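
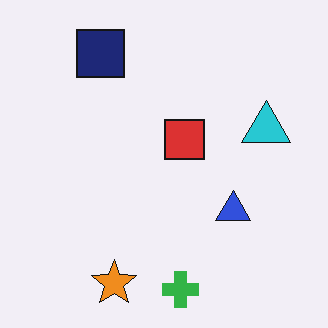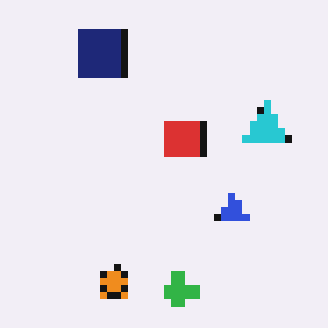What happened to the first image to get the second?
The second image is the first moderately pixelated.

Shapes are reduced to large square blocks; fine edges and outlines are lost — a downscale-then-upscale (mosaic) effect.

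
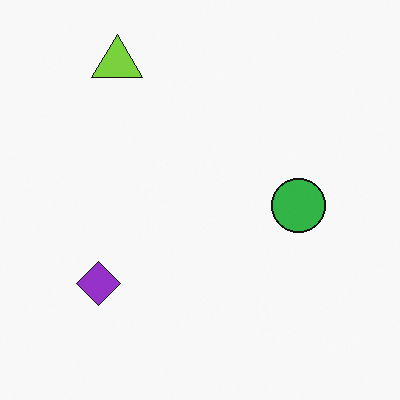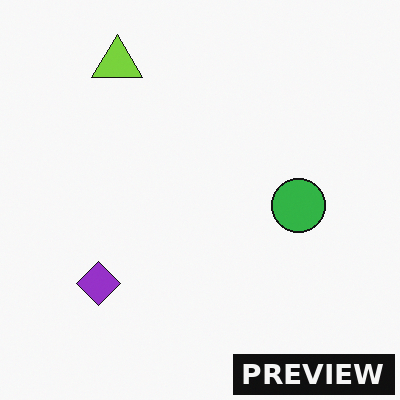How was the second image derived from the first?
This is the original image watermarked with the text "PREVIEW" in the lower-right corner.

A dark label reading "PREVIEW" appears in the lower-right corner.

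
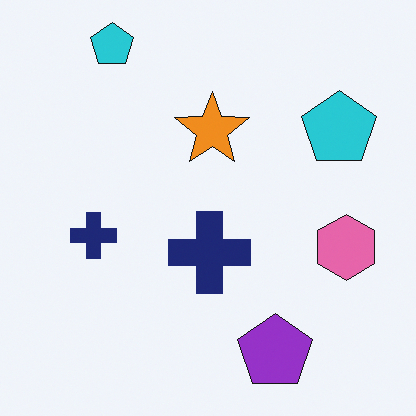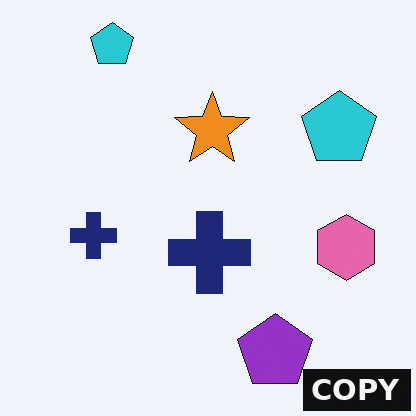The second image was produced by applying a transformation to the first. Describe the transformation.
This is the original image watermarked with the text "COPY" in the lower-right corner.

A dark label reading "COPY" appears in the lower-right corner.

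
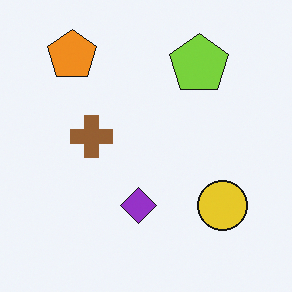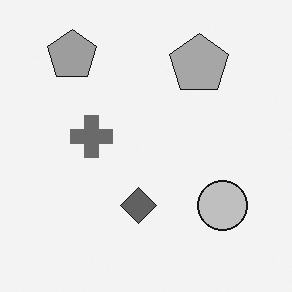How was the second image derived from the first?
The image was converted to grayscale.

All color is removed — every shape is now a shade of grey.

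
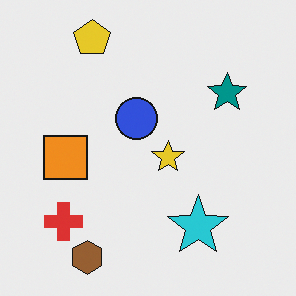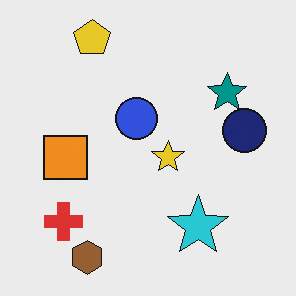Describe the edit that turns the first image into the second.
The second image is the first overlaid with an additional navy circle.

A navy circle appears in the second image that is absent from the first.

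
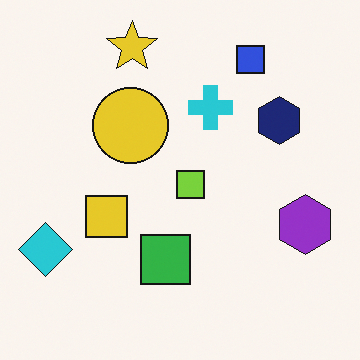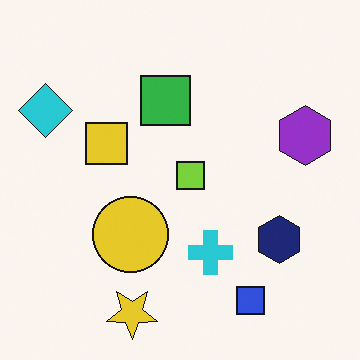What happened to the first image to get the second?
Flipped vertically (top ↔ bottom).

The yellow star is in the top of the first image and the bottom of the second — shapes on opposite sides of the horizontal midline have swapped in a mirror flip.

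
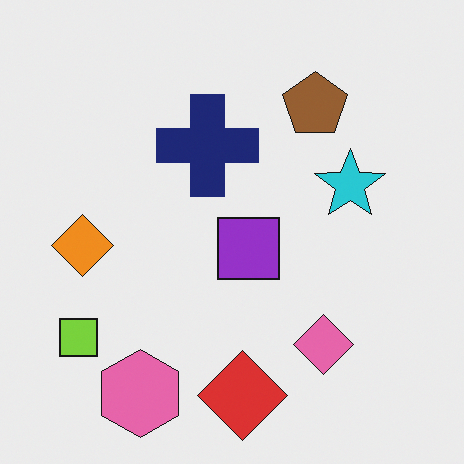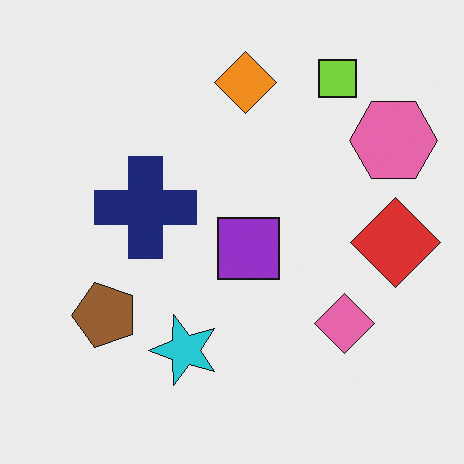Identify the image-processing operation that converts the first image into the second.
It was transposed (reflected across the top-left ↔ bottom-right diagonal).

Shapes have swapped their row and column positions — what was in the top-right is now in the bottom-left — a diagonal reflection.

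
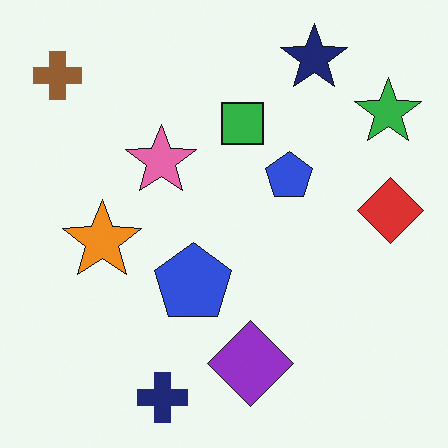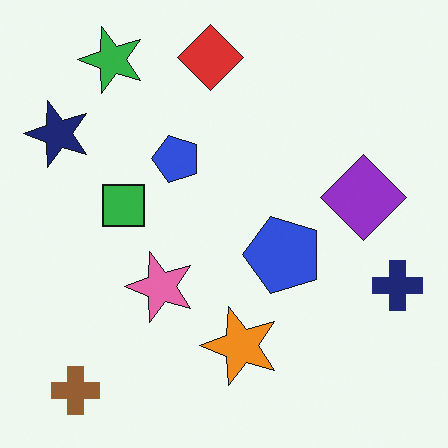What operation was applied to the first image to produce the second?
Rotated 90° counter-clockwise.

The brown cross sits in the top-left of the first image and the bottom-left of the second — consistent with a whole-image 90° counter-clockwise rotation.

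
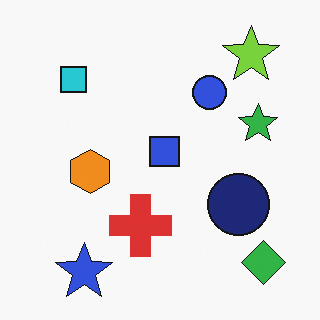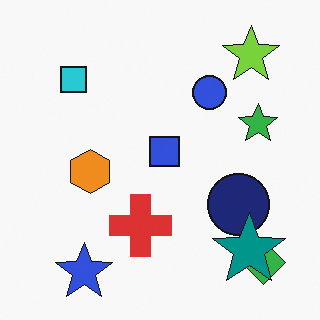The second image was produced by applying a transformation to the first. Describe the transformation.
The image was overlaid with an additional teal star.

A teal star appears in the second image that is absent from the first.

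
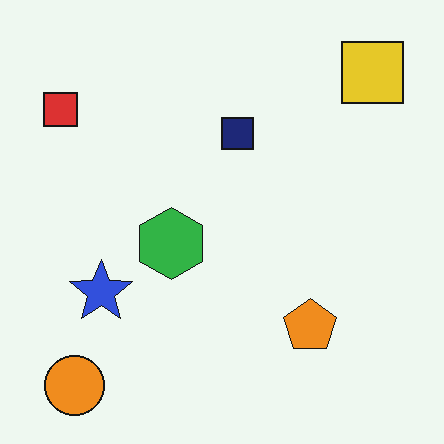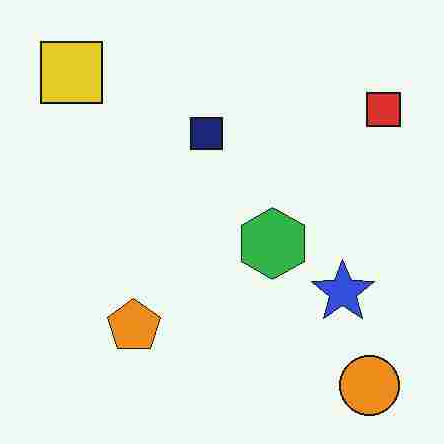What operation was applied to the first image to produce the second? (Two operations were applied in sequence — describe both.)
The image was heavily JPEG-compressed with obvious blocking artifacts, then flipped horizontally (left ↔ right).

Blocky 8×8 compression artifacts appear around shape edges and the flat background shows ringing — characteristic JPEG degradation. The red square is in the top-left of the first image and the top-right of the second — shapes on opposite sides of the vertical midline have swapped in a mirror flip.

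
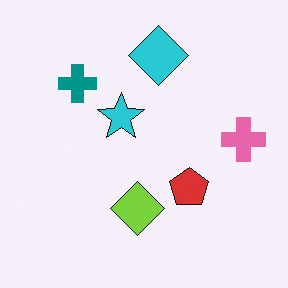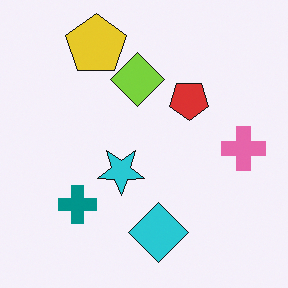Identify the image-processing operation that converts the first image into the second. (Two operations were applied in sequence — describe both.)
Flipped vertically (top ↔ bottom), then overlaid with an additional yellow pentagon.

The cyan diamond is in the top of the first image and the bottom of the second — shapes on opposite sides of the horizontal midline have swapped in a mirror flip. A yellow pentagon appears in the second image that is absent from the first.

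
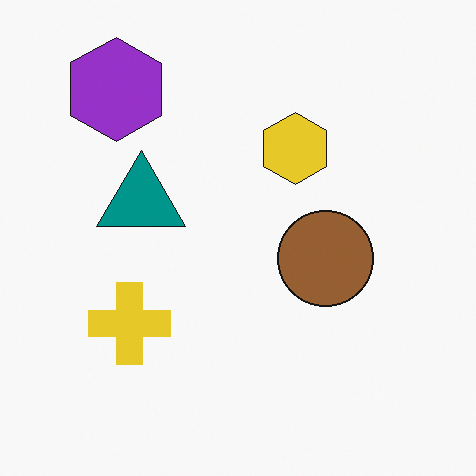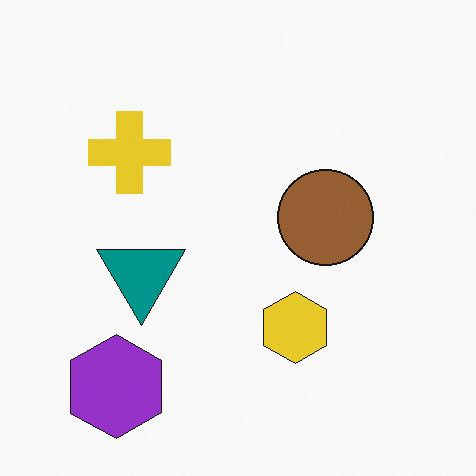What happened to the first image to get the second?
The second image is the first flipped vertically (top ↔ bottom).

The purple hexagon is in the top-left of the first image and the bottom-left of the second — shapes on opposite sides of the horizontal midline have swapped in a mirror flip.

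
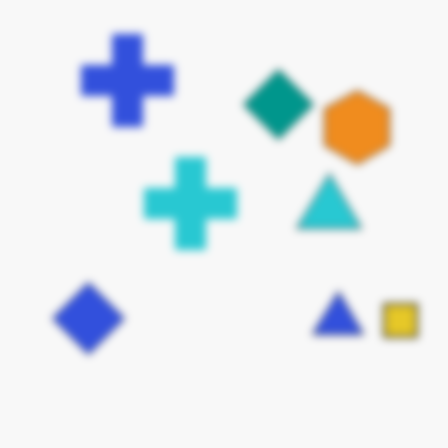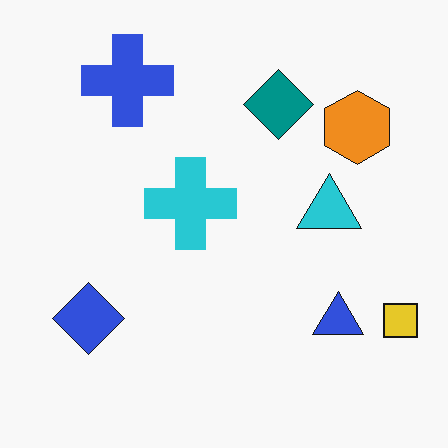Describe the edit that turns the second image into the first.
The transformation is: moderately blurred.

Shape edges and outlines are uniformly softened across the whole image.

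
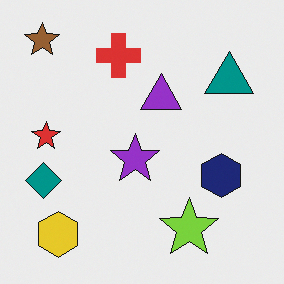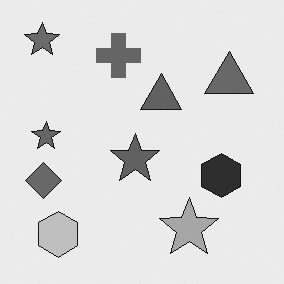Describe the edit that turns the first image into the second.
Converted to grayscale.

All color is removed — every shape is now a shade of grey.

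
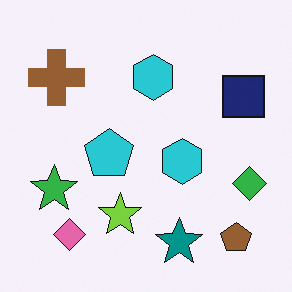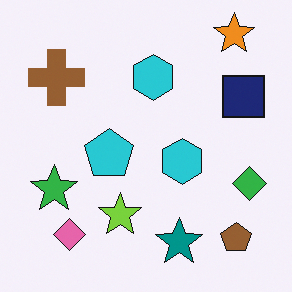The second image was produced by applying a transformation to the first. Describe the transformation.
Overlaid with an additional orange star.

An orange star appears in the second image that is absent from the first.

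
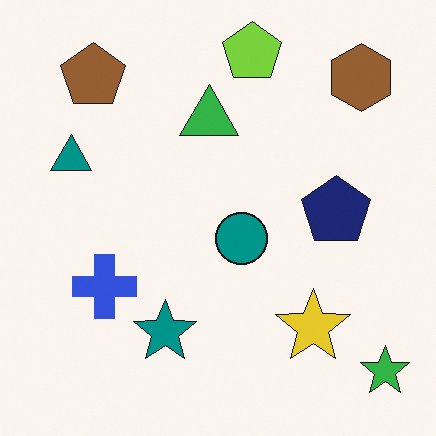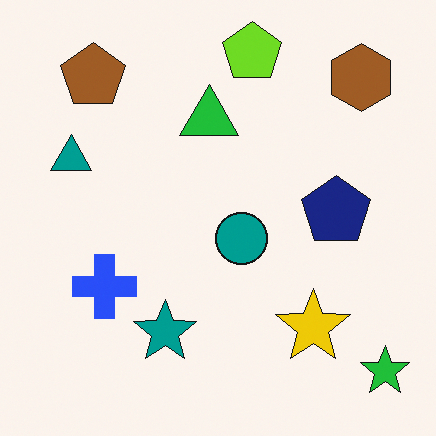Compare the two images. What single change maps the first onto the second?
The image was slightly oversaturated.

All colors are more vivid — a global saturation change.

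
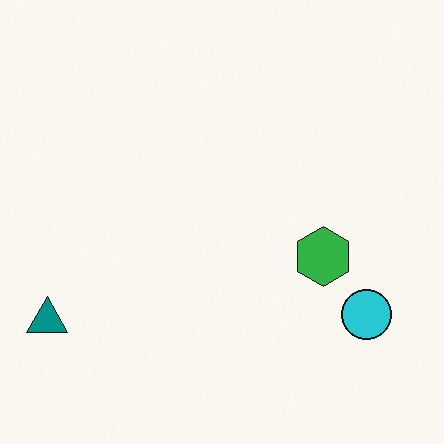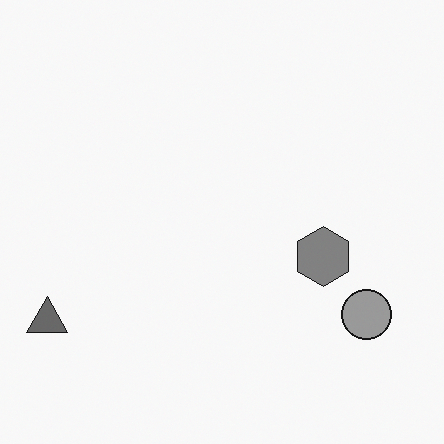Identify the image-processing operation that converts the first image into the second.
The second image is the first converted to grayscale.

All color is removed — every shape is now a shade of grey.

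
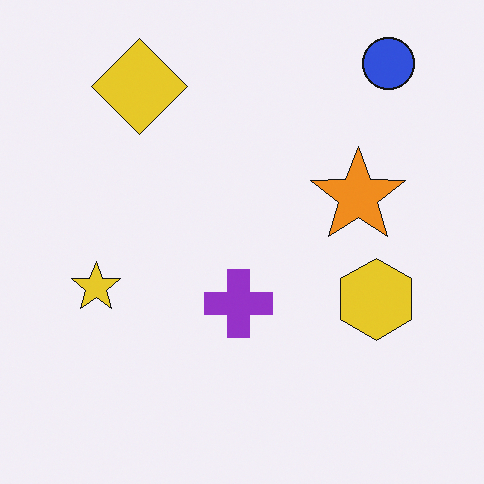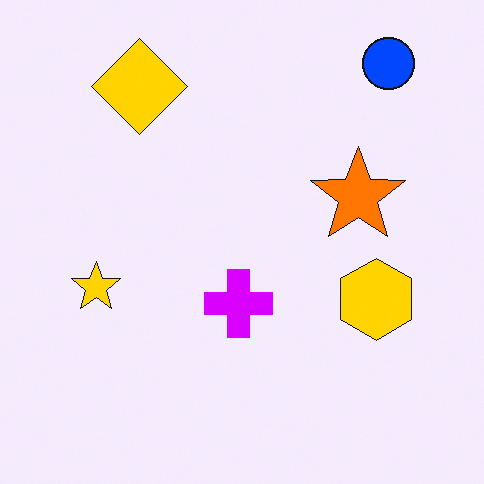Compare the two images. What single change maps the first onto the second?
The second image is the first made much more vivid (saturation change).

All colors are more vivid — a global saturation change.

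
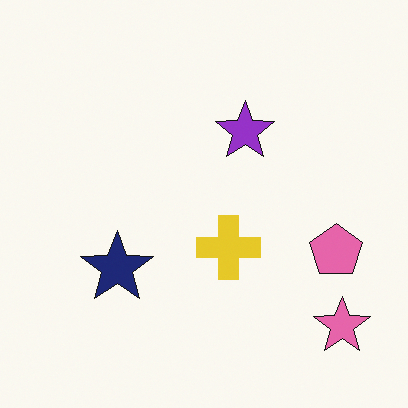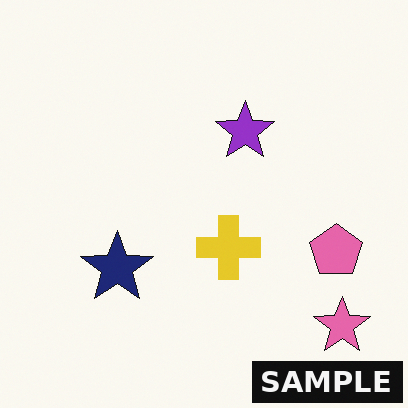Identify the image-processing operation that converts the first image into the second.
The transformation is: watermarked with the text "SAMPLE" in the lower-right corner.

A dark label reading "SAMPLE" appears in the lower-right corner.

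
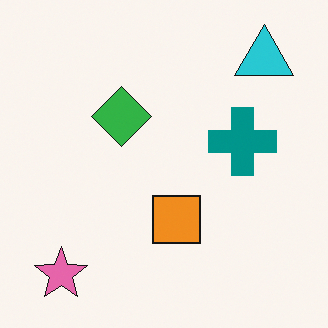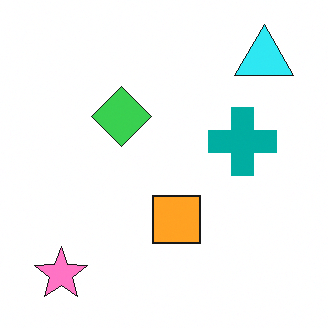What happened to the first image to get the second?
The image was brightened a little.

Every pixel — background and shapes alike — is uniformly brightened.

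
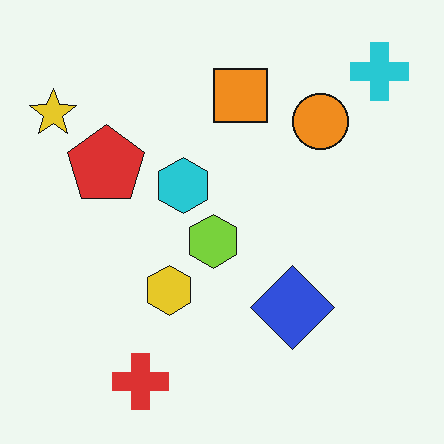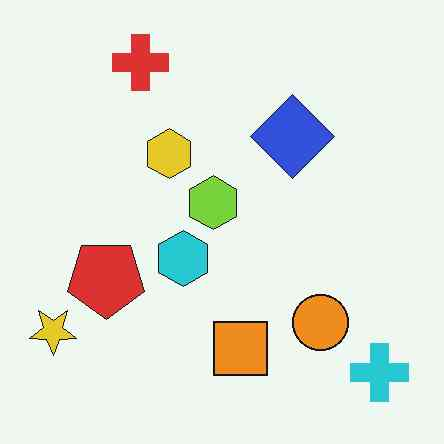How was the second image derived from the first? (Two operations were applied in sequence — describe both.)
The second image is the first flipped vertically (top ↔ bottom), then JPEG-compressed with visible artifacts.

The red cross is in the bottom-left of the first image and the top-left of the second — shapes on opposite sides of the horizontal midline have swapped in a mirror flip. Blocky 8×8 compression artifacts appear around shape edges and the flat background shows ringing — characteristic JPEG degradation.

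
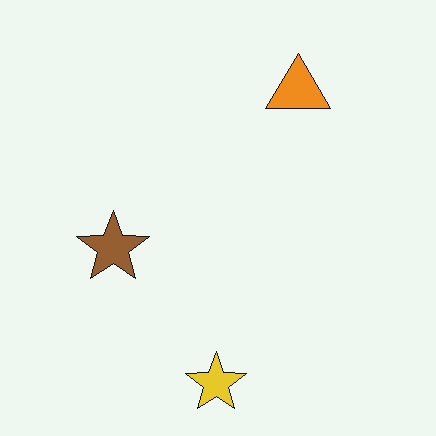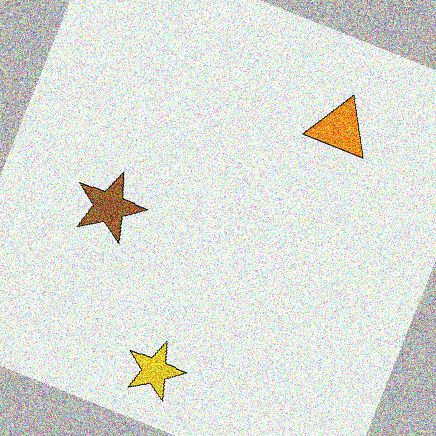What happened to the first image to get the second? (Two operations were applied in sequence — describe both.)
The second image is the first rotated clockwise by a clearly visible amount, then degraded with strong gaussian noise.

Every shape is tilted by the same angle and the image corners show triangular fill wedges — a whole-image rotation by a non-right angle. Random speckle covers the whole image, including the flat background.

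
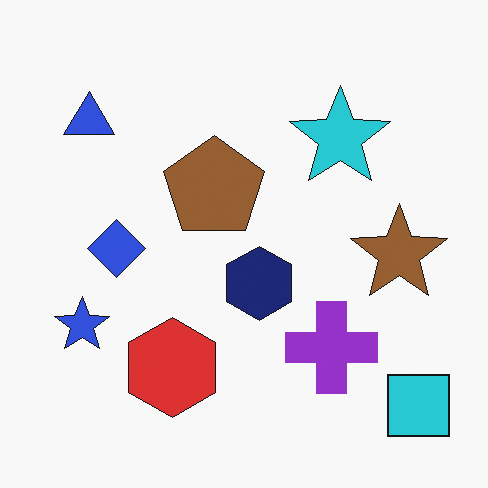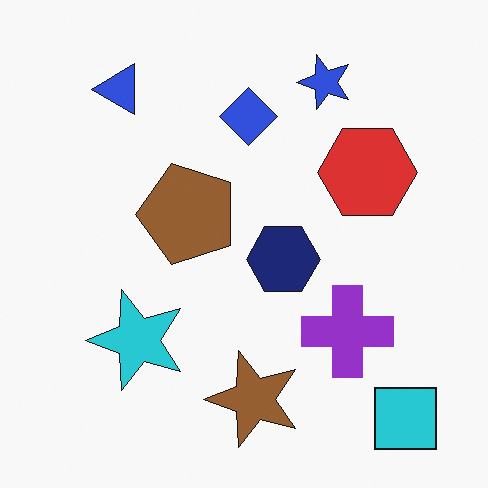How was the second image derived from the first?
The transformation is: transposed (reflected across the top-left ↔ bottom-right diagonal).

Shapes have swapped their row and column positions — what was in the top-right is now in the bottom-left — a diagonal reflection.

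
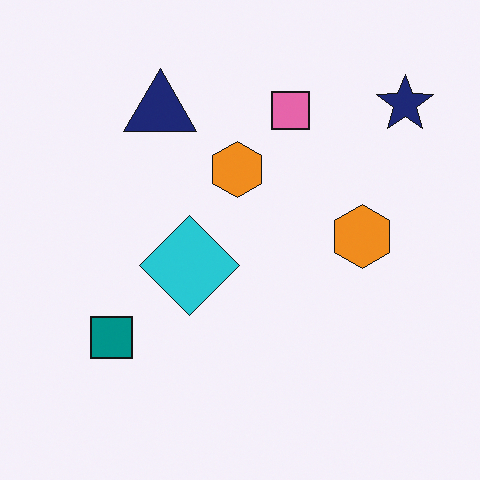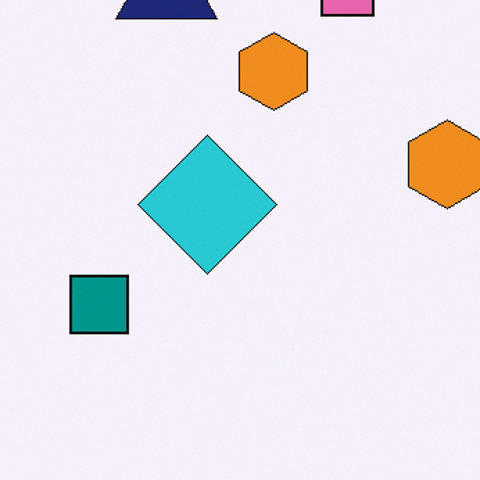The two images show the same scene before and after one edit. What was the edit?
It was cropped to a modestly smaller region and rescaled.

The visible shapes are larger and the field of view is narrower; shapes near the original edges may be partly or wholly outside the frame — a crop-and-rescale.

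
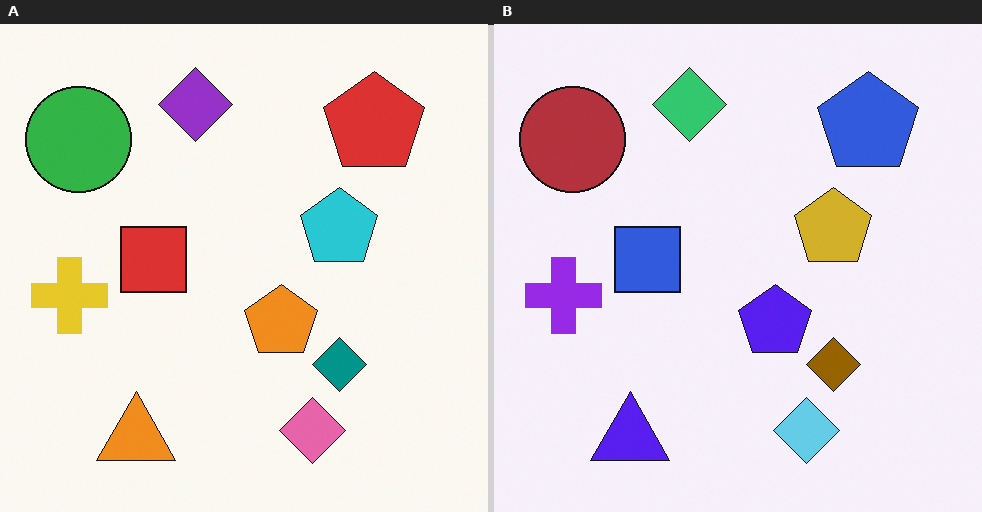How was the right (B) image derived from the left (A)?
Hue-shifted through roughly half the color wheel.

Every shape's color has rotated by the same amount around the hue wheel — a uniform hue shift.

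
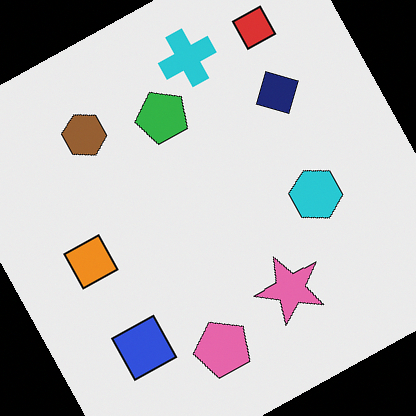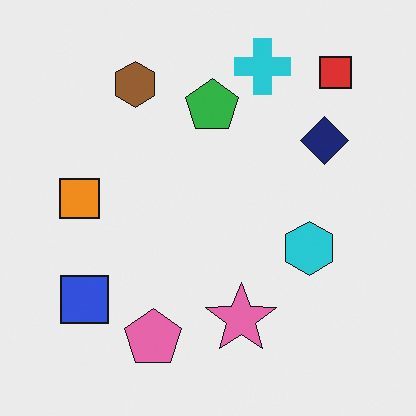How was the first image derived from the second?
The image was rotated counter-clockwise by a clearly visible amount.

Every shape is tilted by the same angle and the image corners show triangular fill wedges — a whole-image rotation by a non-right angle.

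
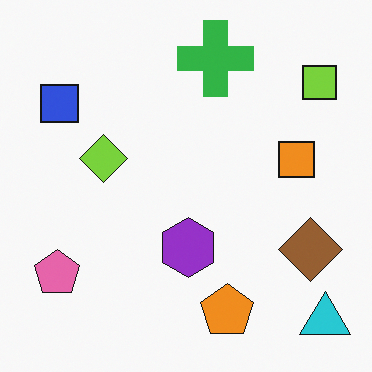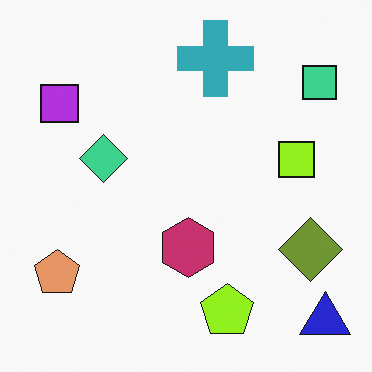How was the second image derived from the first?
The second image is the first hue-shifted by a small amount.

Every shape's color has rotated by the same amount around the hue wheel — a uniform hue shift.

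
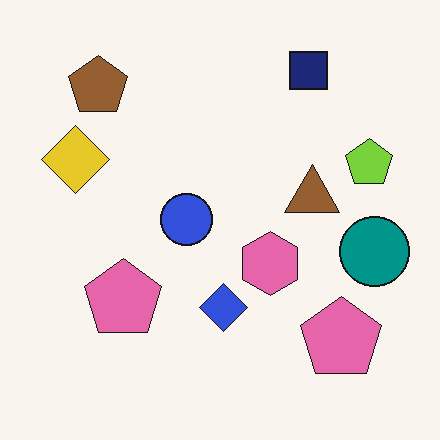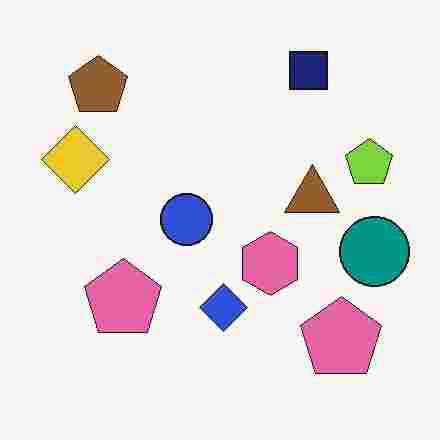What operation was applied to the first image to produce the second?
The transformation is: heavily JPEG-compressed with obvious blocking artifacts.

Blocky 8×8 compression artifacts appear around shape edges and the flat background shows ringing — characteristic JPEG degradation.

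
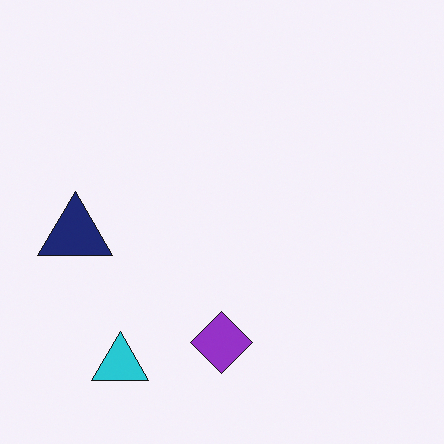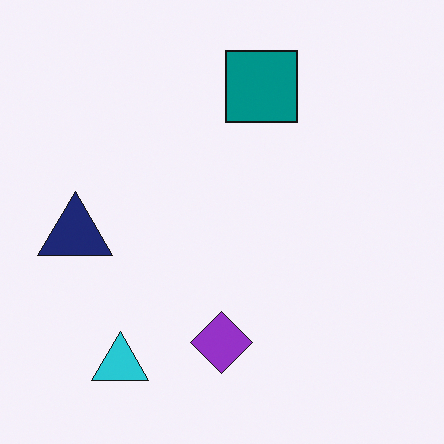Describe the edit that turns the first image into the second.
The second image is the first overlaid with an additional teal square.

A teal square appears in the second image that is absent from the first.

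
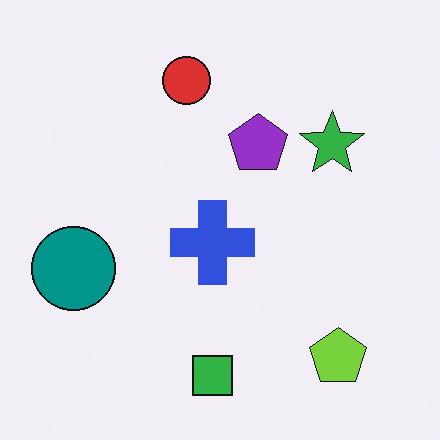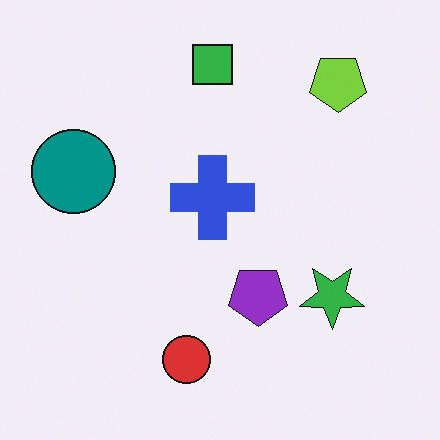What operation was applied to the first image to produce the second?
It was flipped vertically (top ↔ bottom).

The green square is in the bottom of the first image and the top of the second — shapes on opposite sides of the horizontal midline have swapped in a mirror flip.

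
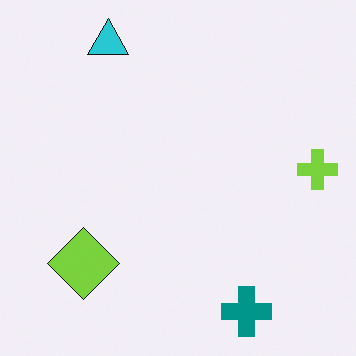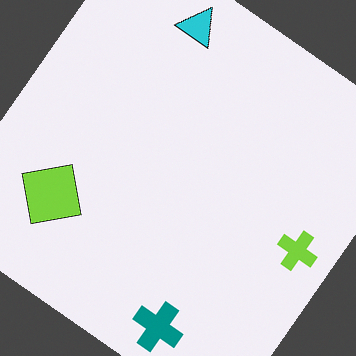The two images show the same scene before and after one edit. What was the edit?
It was rotated clockwise by a large amount — several tens of degrees.

Every shape is tilted by the same angle and the image corners show triangular fill wedges — a whole-image rotation by a non-right angle.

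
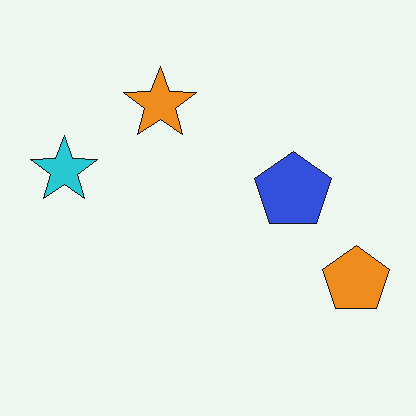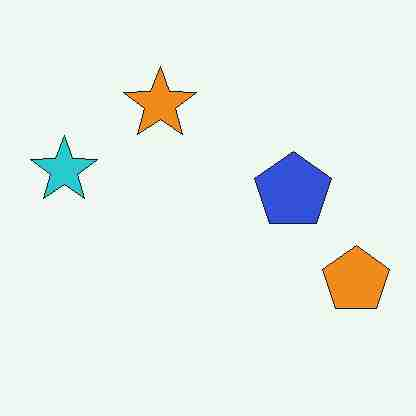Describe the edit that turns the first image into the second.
The second image is the first heavily JPEG-compressed with obvious blocking artifacts.

Blocky 8×8 compression artifacts appear around shape edges and the flat background shows ringing — characteristic JPEG degradation.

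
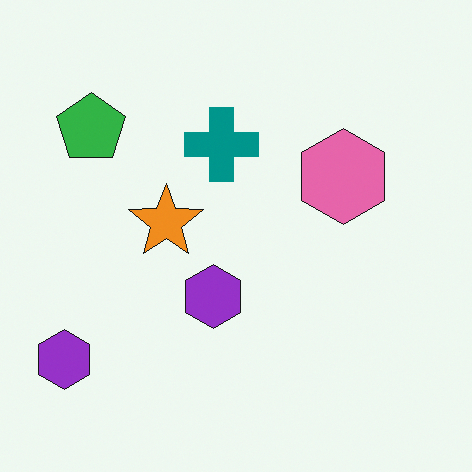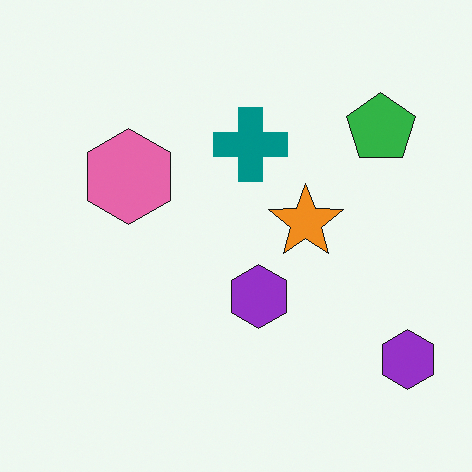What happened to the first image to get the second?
Flipped horizontally (left ↔ right).

The green pentagon is in the top-left of the first image and the top-right of the second — shapes on opposite sides of the vertical midline have swapped in a mirror flip.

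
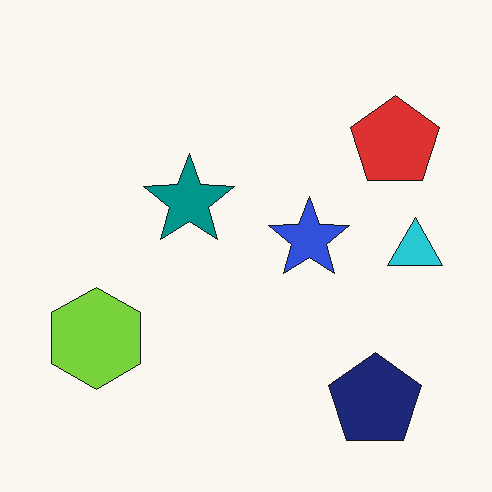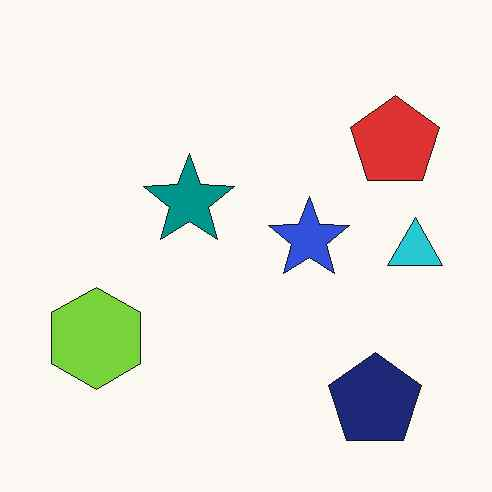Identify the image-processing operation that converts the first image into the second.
JPEG-compressed with visible artifacts.

Blocky 8×8 compression artifacts appear around shape edges and the flat background shows ringing — characteristic JPEG degradation.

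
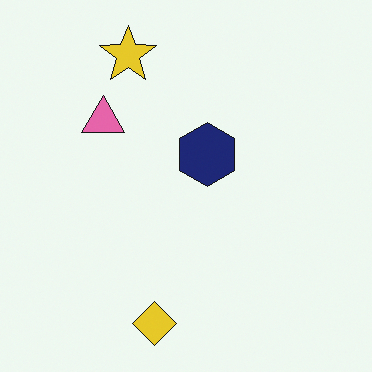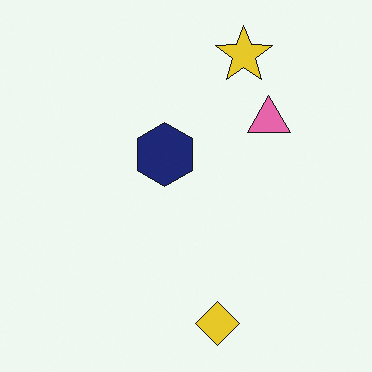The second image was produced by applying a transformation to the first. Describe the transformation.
This is the original image flipped horizontally (left ↔ right).

The pink triangle is in the top-left of the first image and the top-right of the second — shapes on opposite sides of the vertical midline have swapped in a mirror flip.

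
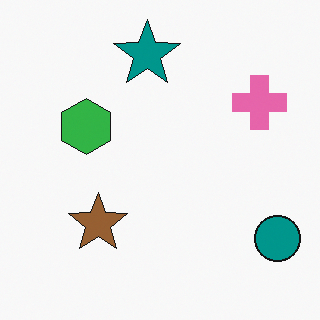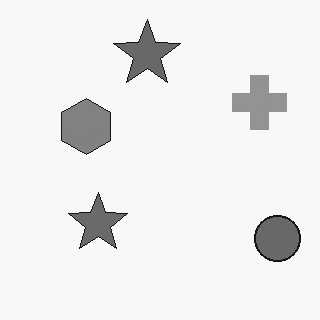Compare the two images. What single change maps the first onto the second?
The second image is the first converted to grayscale.

All color is removed — every shape is now a shade of grey.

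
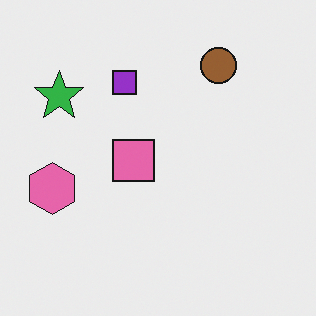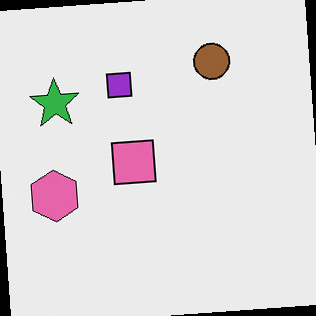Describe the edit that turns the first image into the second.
The second image is the first rotated counter-clockwise by a few degrees.

Every shape is tilted by the same angle and the image corners show triangular fill wedges — a whole-image rotation by a non-right angle.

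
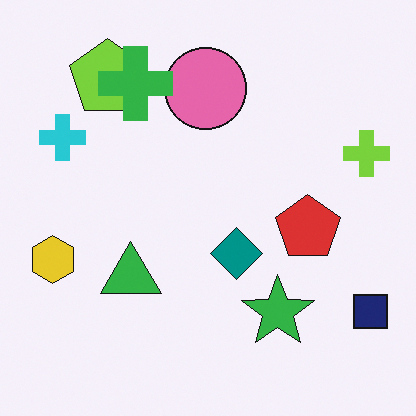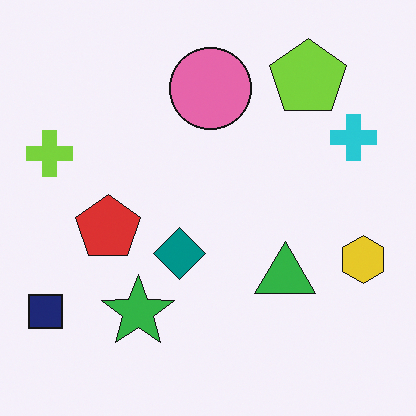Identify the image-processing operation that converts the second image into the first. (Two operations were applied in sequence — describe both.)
This is the original image flipped horizontally (left ↔ right), then overlaid with an additional green cross.

The navy square is in the bottom-left of the second image and the bottom-right of the first — shapes on opposite sides of the vertical midline have swapped in a mirror flip. A green cross appears in the first image that is absent from the second.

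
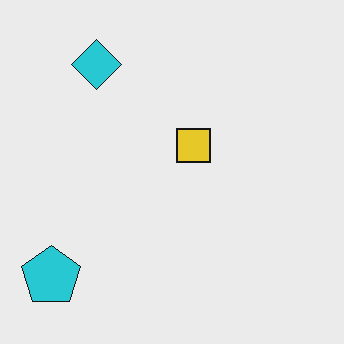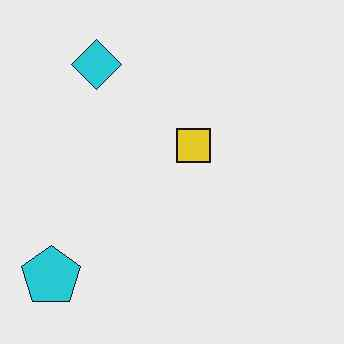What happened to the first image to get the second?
The second image is the first JPEG-compressed with visible artifacts.

Blocky 8×8 compression artifacts appear around shape edges and the flat background shows ringing — characteristic JPEG degradation.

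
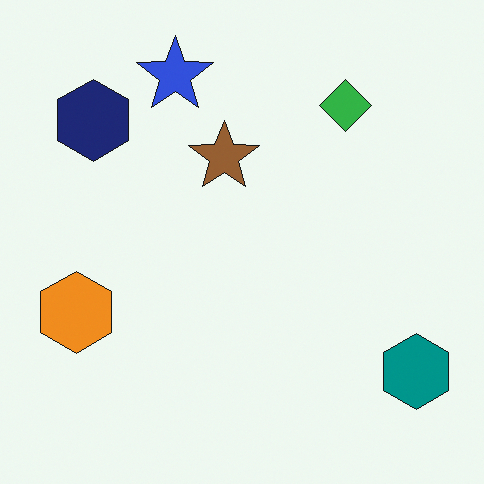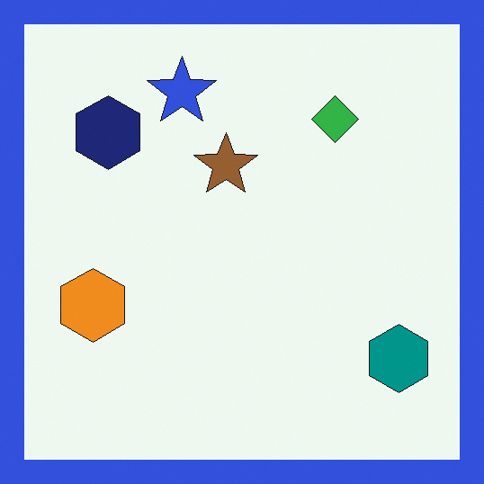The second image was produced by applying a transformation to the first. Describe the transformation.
This is the original image framed with a blue border.

A solid blue frame runs around the edge of the second image, with the content slightly shrunk inside it.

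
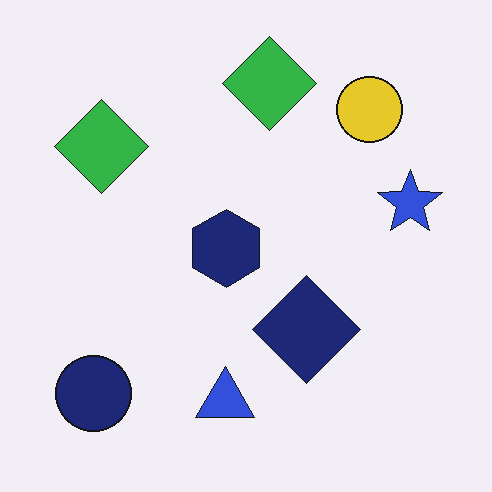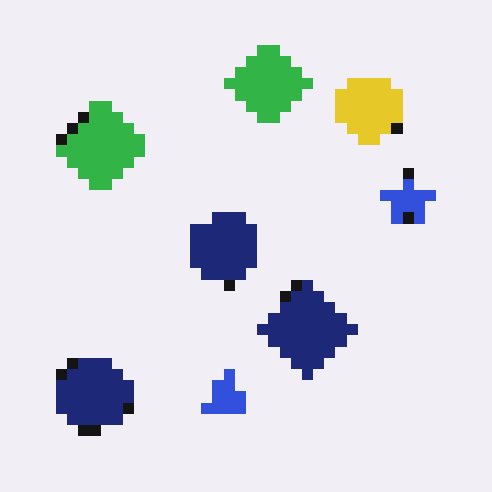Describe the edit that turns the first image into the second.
Coarsely pixelated.

Shapes are reduced to large square blocks; fine edges and outlines are lost — a downscale-then-upscale (mosaic) effect.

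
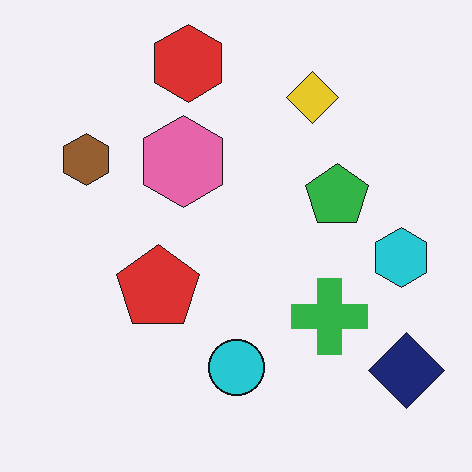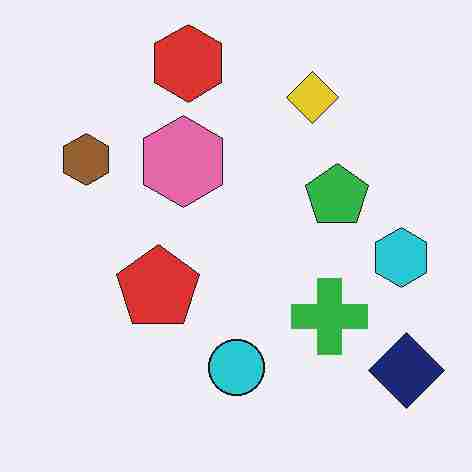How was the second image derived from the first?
The second image is the first degraded with heavy JPEG compression.

Blocky 8×8 compression artifacts appear around shape edges and the flat background shows ringing — characteristic JPEG degradation.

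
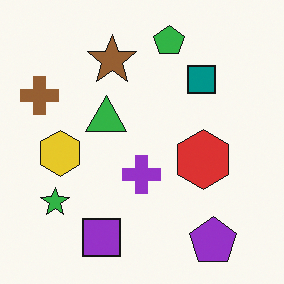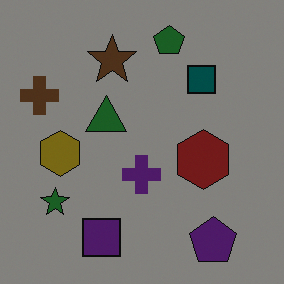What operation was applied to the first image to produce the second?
The transformation is: darkened a lot.

Every pixel — background and shapes alike — is uniformly darkened.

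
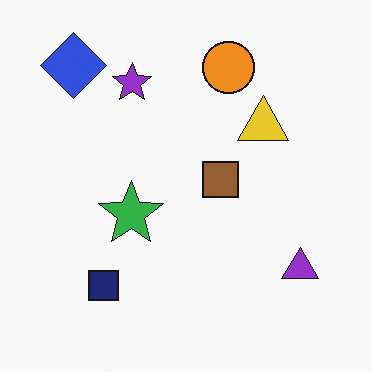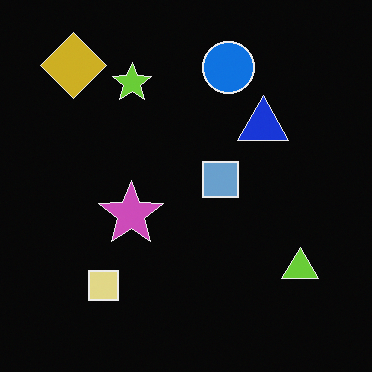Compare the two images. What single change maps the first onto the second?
The transformation is: color-inverted (negative).

The light background has become dark and every shape's color is its complement — a photographic negative.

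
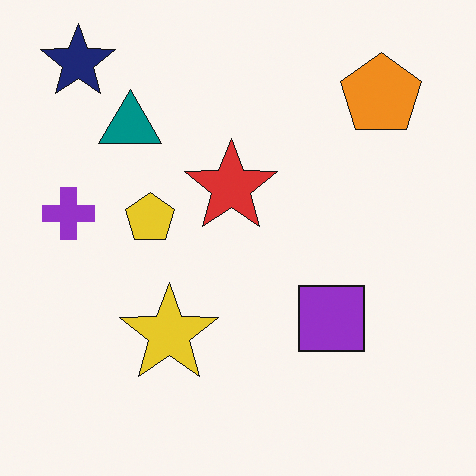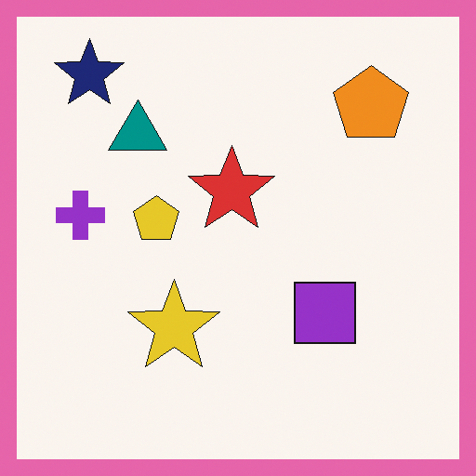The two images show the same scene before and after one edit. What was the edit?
This is the original image framed with a pink border.

A solid pink frame runs around the edge of the second image, with the content slightly shrunk inside it.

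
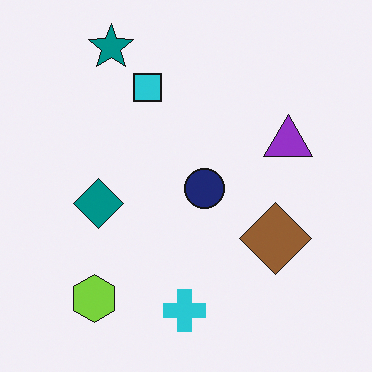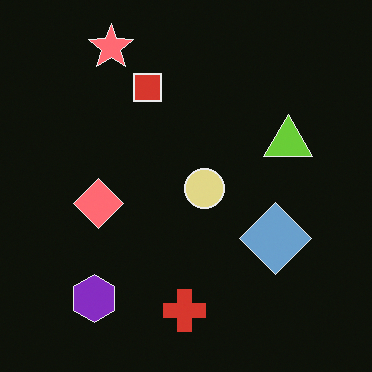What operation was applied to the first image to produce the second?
This is the original image color-inverted (negative).

The light background has become dark and every shape's color is its complement — a photographic negative.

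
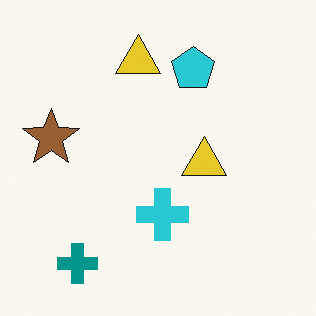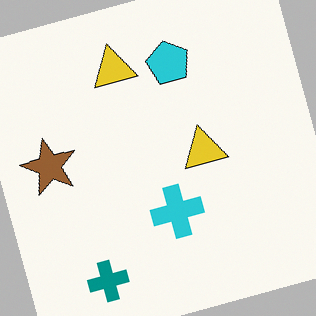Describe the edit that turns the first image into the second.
The image was rotated counter-clockwise by a moderate amount.

Every shape is tilted by the same angle and the image corners show triangular fill wedges — a whole-image rotation by a non-right angle.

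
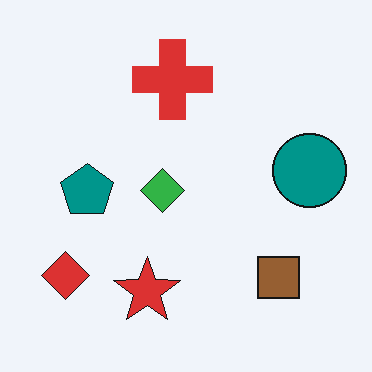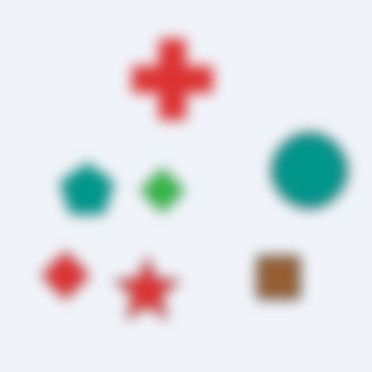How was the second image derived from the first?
Strongly gaussian-blurred.

Shape edges and outlines are uniformly softened across the whole image.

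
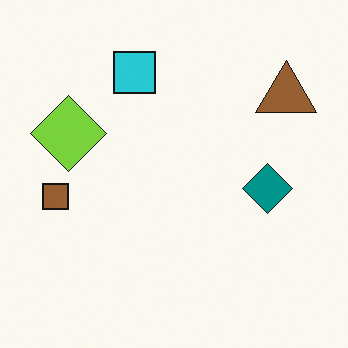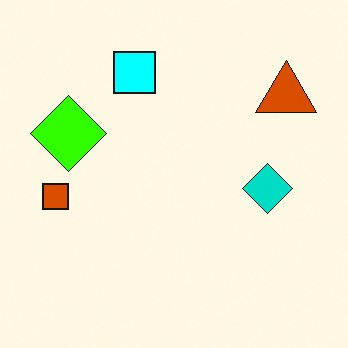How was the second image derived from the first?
It was made much more vivid (saturation change).

All colors are more vivid — a global saturation change.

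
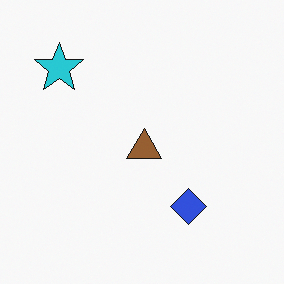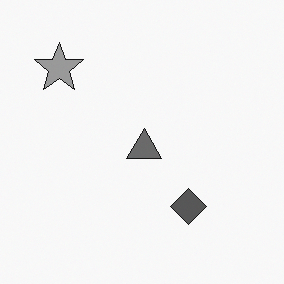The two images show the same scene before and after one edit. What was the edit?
The transformation is: converted to grayscale.

All color is removed — every shape is now a shade of grey.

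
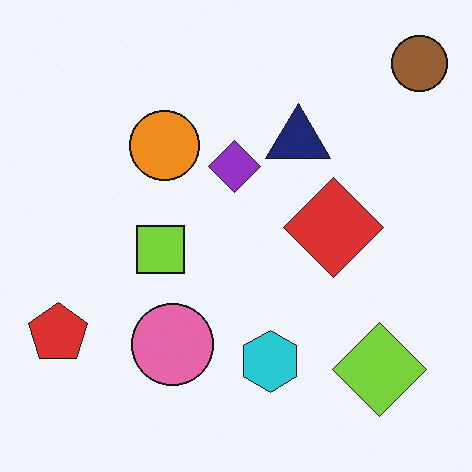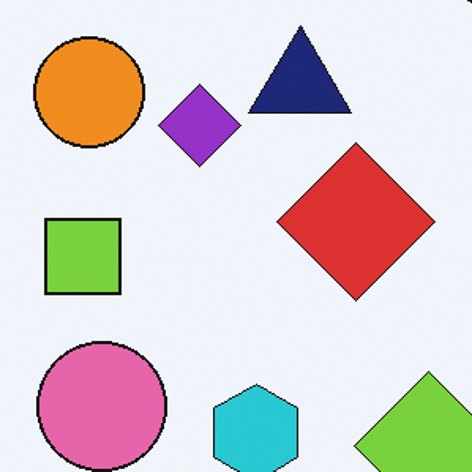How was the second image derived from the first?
The second image is the first cropped slightly and scaled back up.

The visible shapes are larger and the field of view is narrower; shapes near the original edges may be partly or wholly outside the frame — a crop-and-rescale.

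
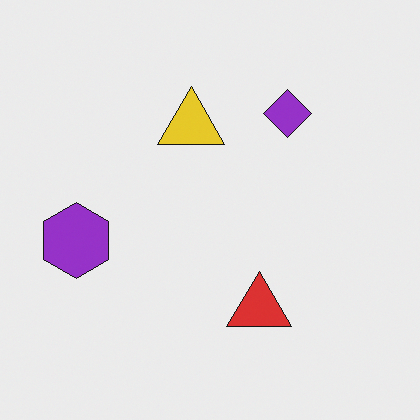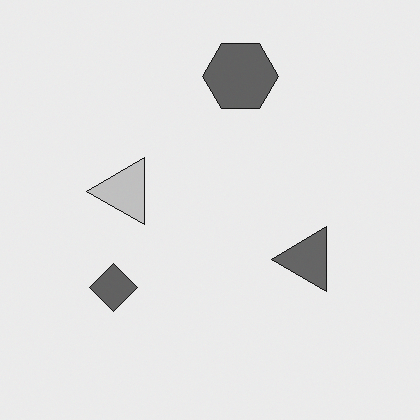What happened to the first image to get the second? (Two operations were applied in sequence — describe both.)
Converted to grayscale, then transposed (reflected across the top-left ↔ bottom-right diagonal).

All color is removed — every shape is now a shade of grey. Shapes have swapped their row and column positions — what was in the top-right is now in the bottom-left — a diagonal reflection.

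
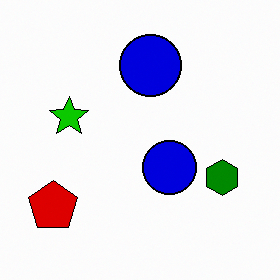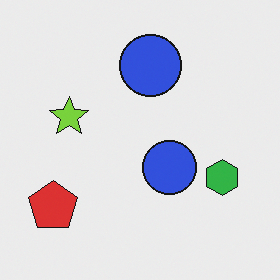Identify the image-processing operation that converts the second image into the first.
It was given much higher contrast.

Tones are pushed away from mid-grey across the whole image — a global contrast change.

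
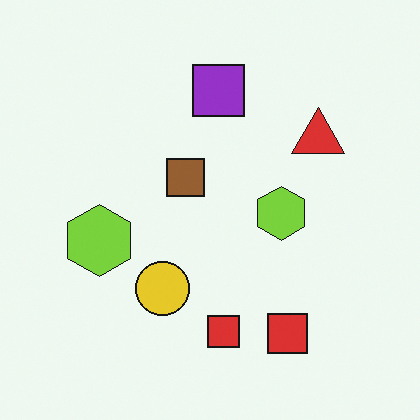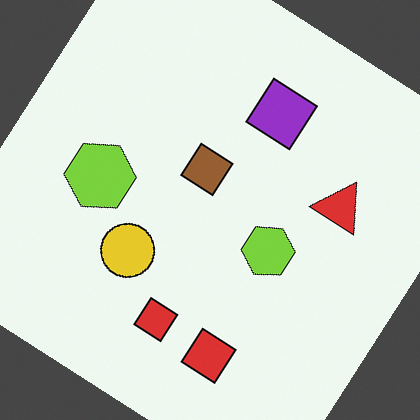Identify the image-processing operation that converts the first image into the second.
It was rotated clockwise by a large amount — several tens of degrees.

Every shape is tilted by the same angle and the image corners show triangular fill wedges — a whole-image rotation by a non-right angle.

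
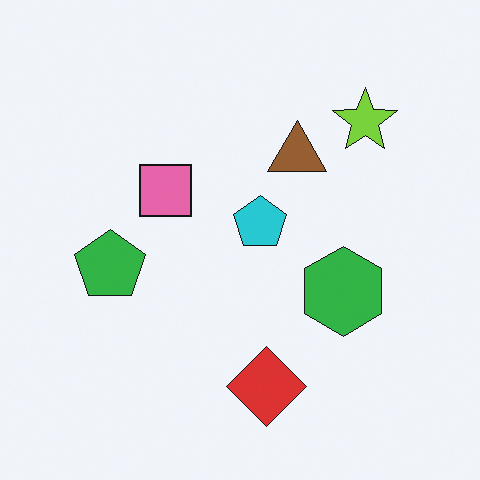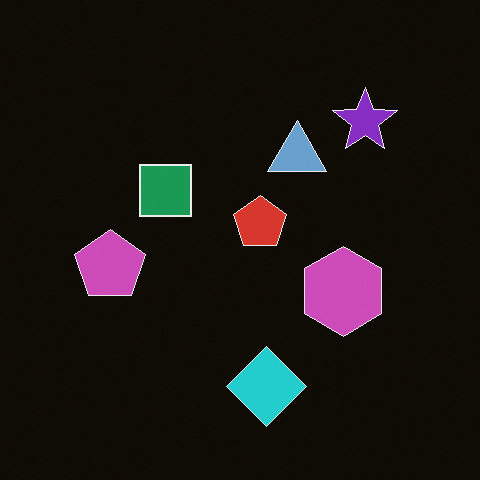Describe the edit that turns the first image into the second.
Color-inverted (negative).

The light background has become dark and every shape's color is its complement — a photographic negative.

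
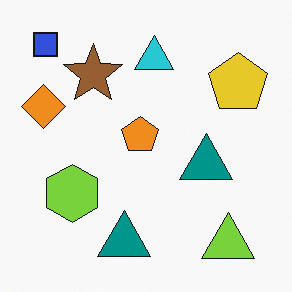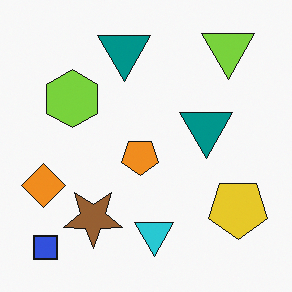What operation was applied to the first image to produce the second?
Flipped vertically (top ↔ bottom).

The blue square is in the top-left of the first image and the bottom-left of the second — shapes on opposite sides of the horizontal midline have swapped in a mirror flip.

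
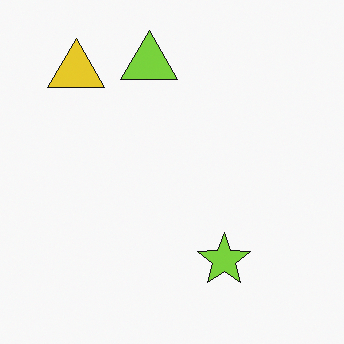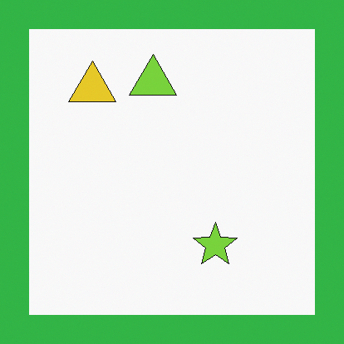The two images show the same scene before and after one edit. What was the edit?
The transformation is: framed with a green border.

A solid green frame runs around the edge of the second image, with the content slightly shrunk inside it.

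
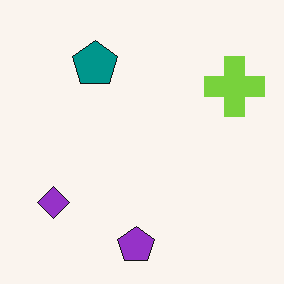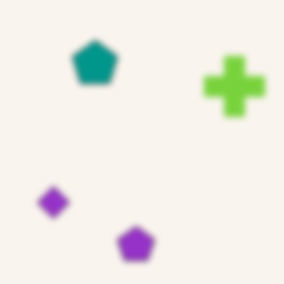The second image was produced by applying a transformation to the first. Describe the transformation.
The transformation is: noticeably gaussian-blurred.

Shape edges and outlines are uniformly softened across the whole image.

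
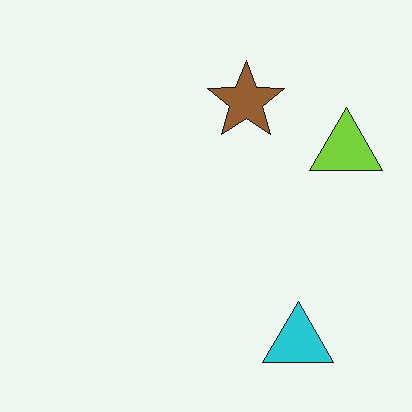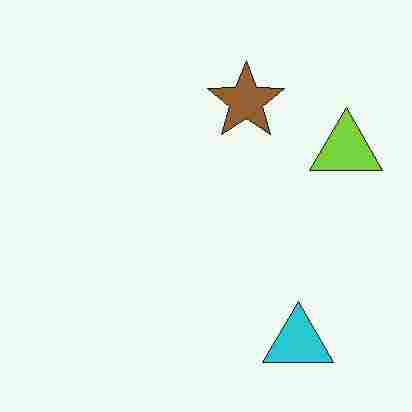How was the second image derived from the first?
It was degraded with heavy JPEG compression.

Blocky 8×8 compression artifacts appear around shape edges and the flat background shows ringing — characteristic JPEG degradation.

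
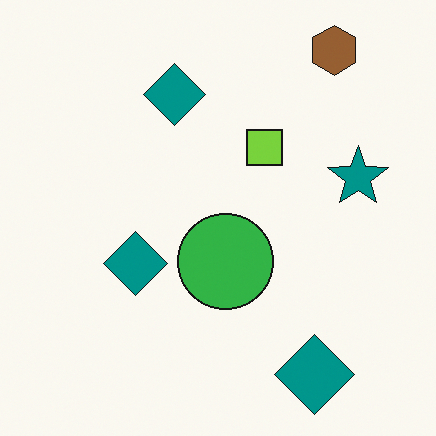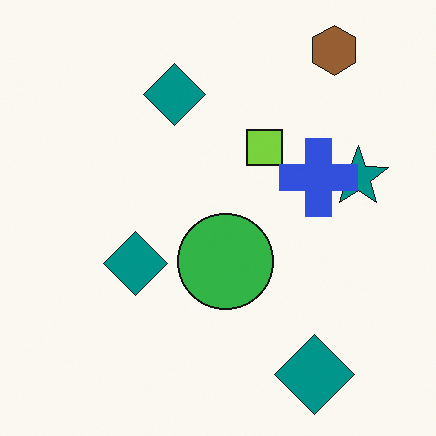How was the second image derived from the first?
The second image is the first overlaid with an additional blue cross.

A blue cross appears in the second image that is absent from the first.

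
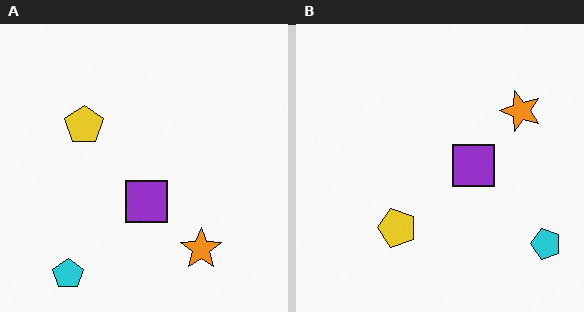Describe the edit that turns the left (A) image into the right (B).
It was rotated 90° counter-clockwise.

The cyan pentagon sits in the bottom-left of the left (A) image and the bottom-right of the right (B) — consistent with a whole-image 90° counter-clockwise rotation.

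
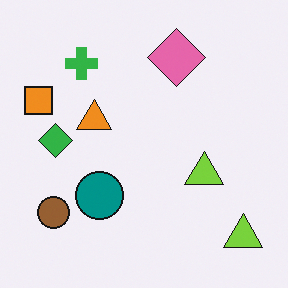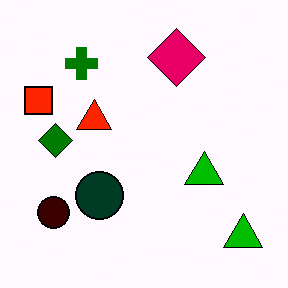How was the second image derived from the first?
It was given much higher contrast.

Tones are pushed away from mid-grey across the whole image — a global contrast change.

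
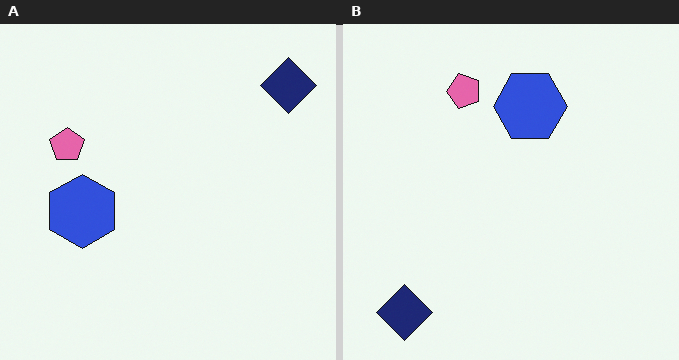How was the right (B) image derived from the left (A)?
The right (B) image is the left (A) transposed (reflected across the top-left ↔ bottom-right diagonal).

Shapes have swapped their row and column positions — what was in the top-right is now in the bottom-left — a diagonal reflection.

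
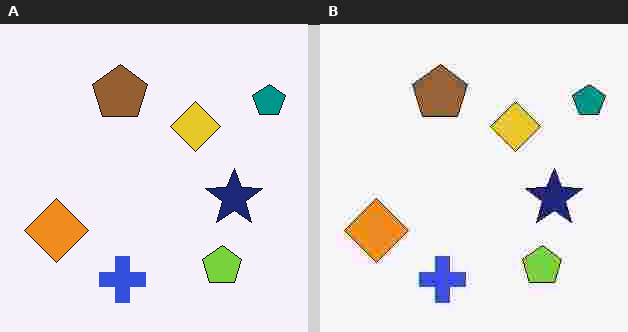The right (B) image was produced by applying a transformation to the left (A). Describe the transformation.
Heavily JPEG-compressed with obvious blocking artifacts.

Blocky 8×8 compression artifacts appear around shape edges and the flat background shows ringing — characteristic JPEG degradation.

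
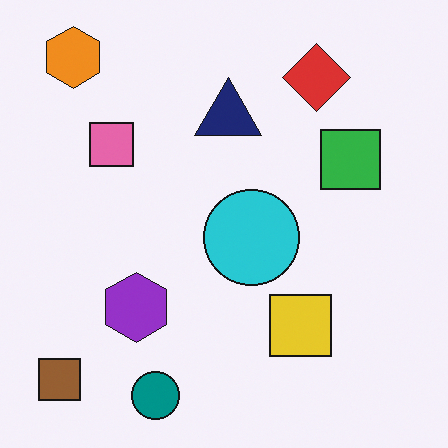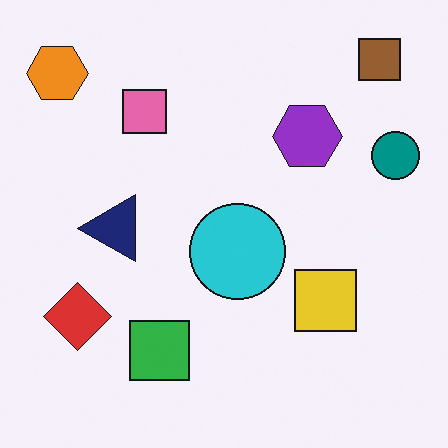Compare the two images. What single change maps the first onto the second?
The second image is the first transposed (reflected across the top-left ↔ bottom-right diagonal).

Shapes have swapped their row and column positions — what was in the top-right is now in the bottom-left — a diagonal reflection.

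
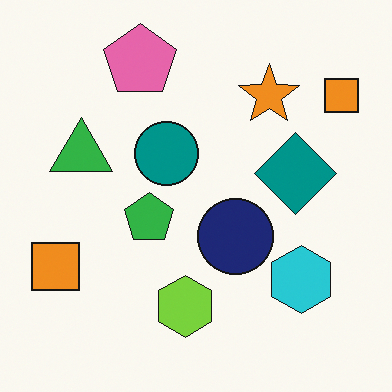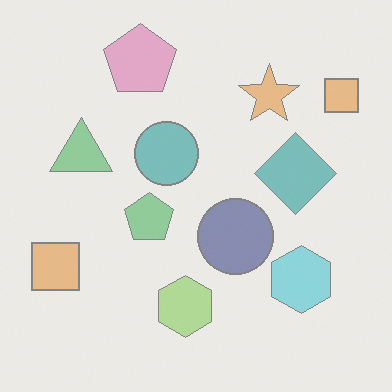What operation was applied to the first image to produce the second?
Washed out (contrast reduced).

Tones are pushed toward mid-grey across the whole image — a global contrast change.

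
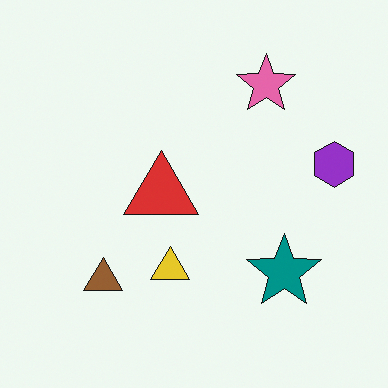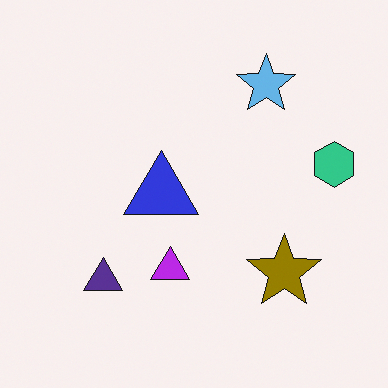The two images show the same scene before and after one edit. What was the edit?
It was hue-shifted by a large amount.

Every shape's color has rotated by the same amount around the hue wheel — a uniform hue shift.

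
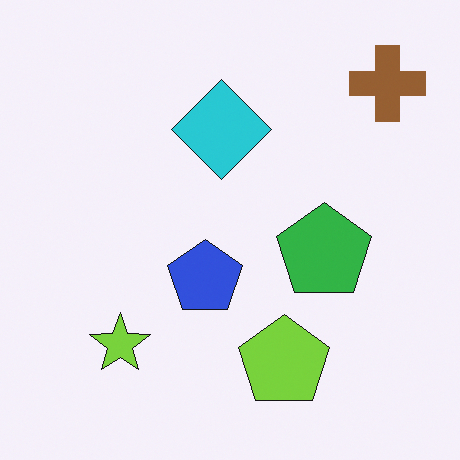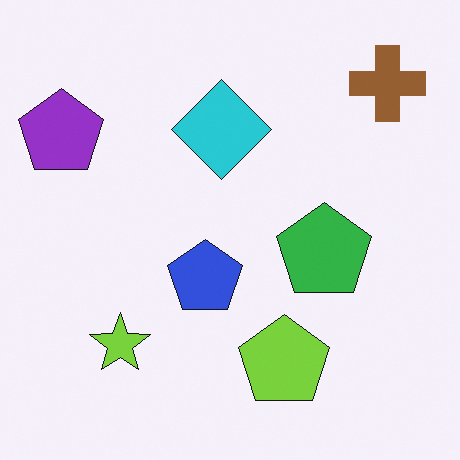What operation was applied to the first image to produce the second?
The transformation is: overlaid with an additional purple pentagon.

A purple pentagon appears in the second image that is absent from the first.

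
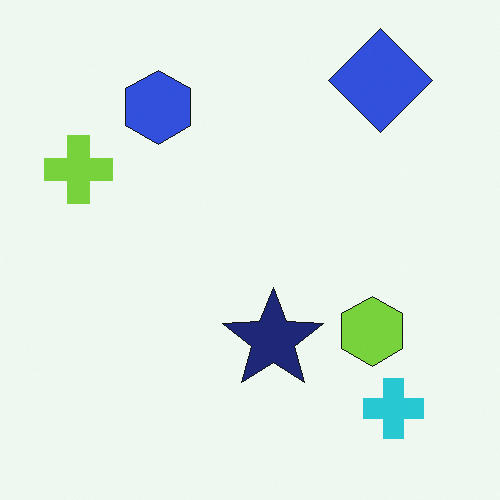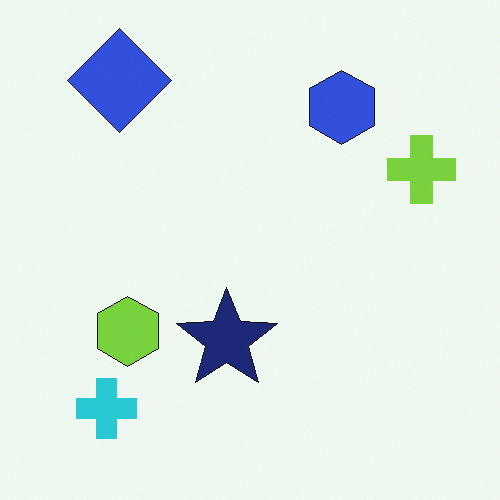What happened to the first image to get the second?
The image was flipped horizontally (left ↔ right).

The lime cross is in the left of the first image and the right of the second — shapes on opposite sides of the vertical midline have swapped in a mirror flip.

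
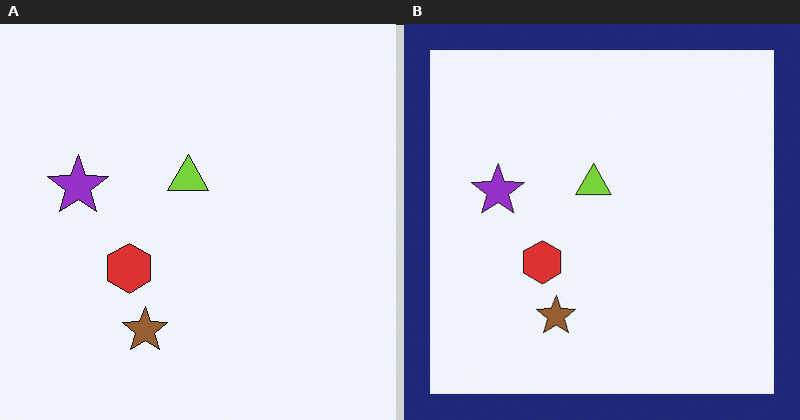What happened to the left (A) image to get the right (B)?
The image was framed with a navy border.

A solid navy frame runs around the edge of the right (B) image, with the content slightly shrunk inside it.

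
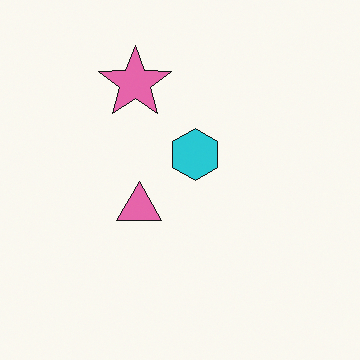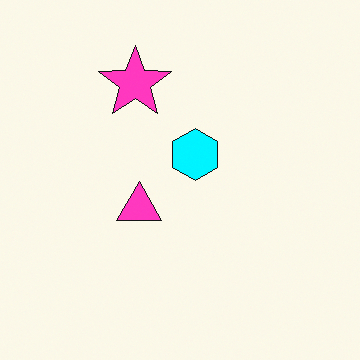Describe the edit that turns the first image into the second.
The transformation is: heavily oversaturated.

All colors are more vivid — a global saturation change.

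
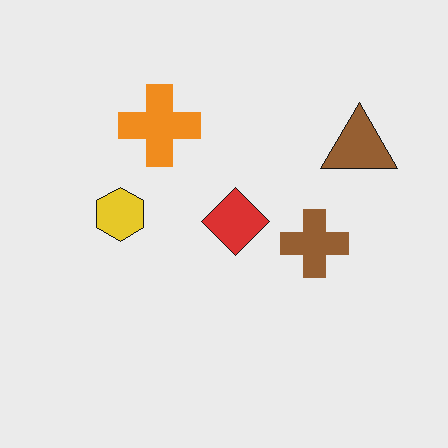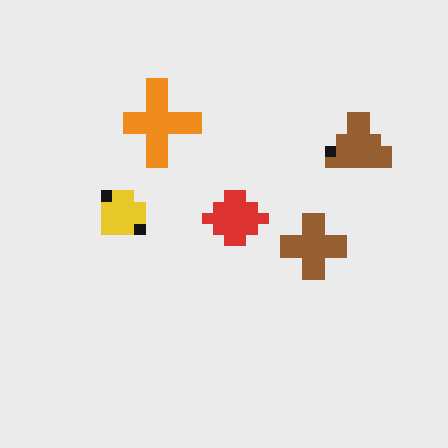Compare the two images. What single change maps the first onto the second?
It was coarsely pixelated.

Shapes are reduced to large square blocks; fine edges and outlines are lost — a downscale-then-upscale (mosaic) effect.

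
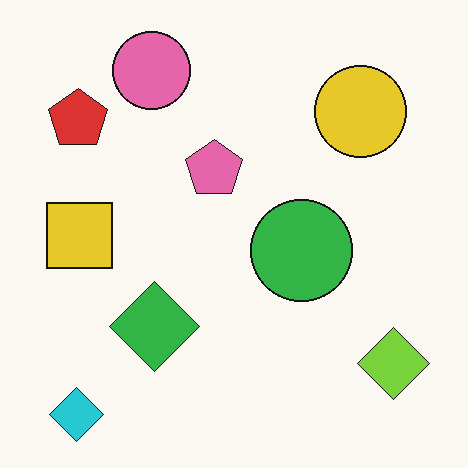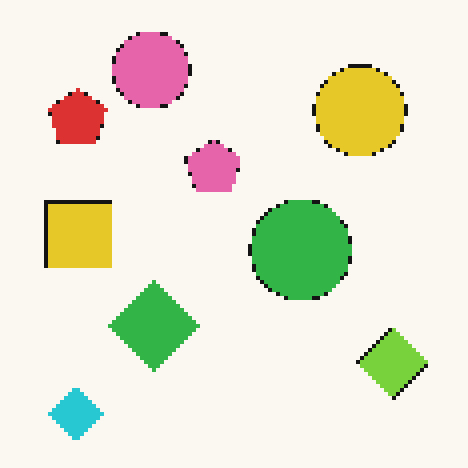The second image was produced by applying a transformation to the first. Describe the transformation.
It was mildly pixelated.

Shapes are reduced to large square blocks; fine edges and outlines are lost — a downscale-then-upscale (mosaic) effect.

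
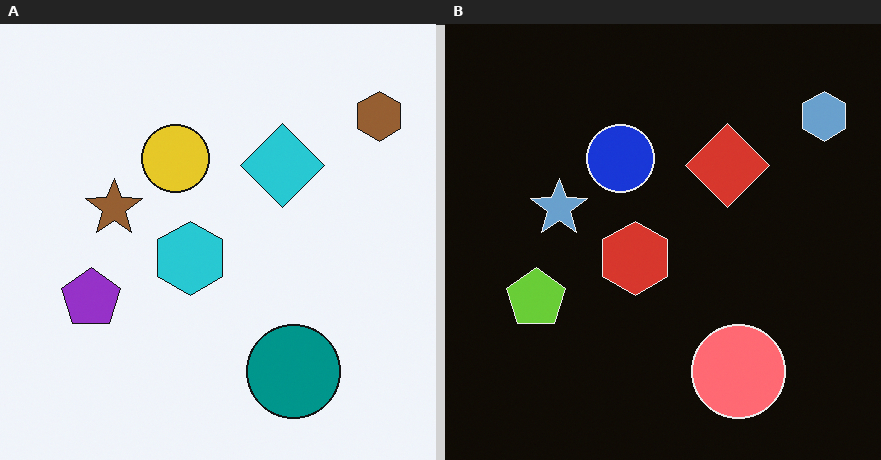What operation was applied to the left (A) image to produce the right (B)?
This is the original image color-inverted (negative).

The light background has become dark and every shape's color is its complement — a photographic negative.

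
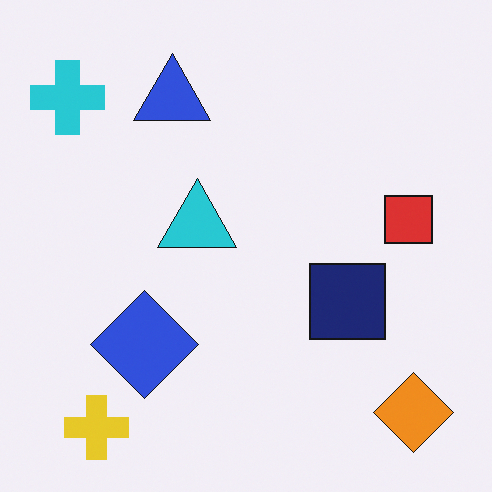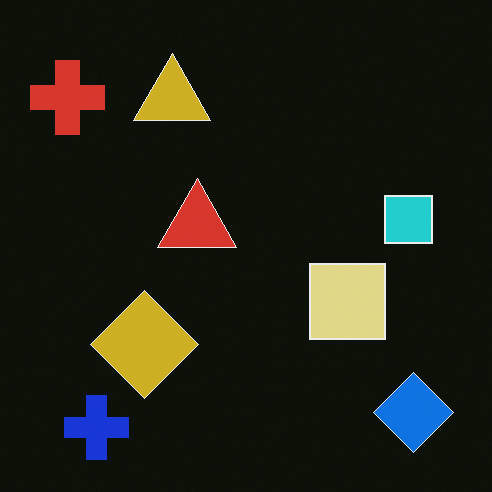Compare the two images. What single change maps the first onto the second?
Color-inverted (negative).

The light background has become dark and every shape's color is its complement — a photographic negative.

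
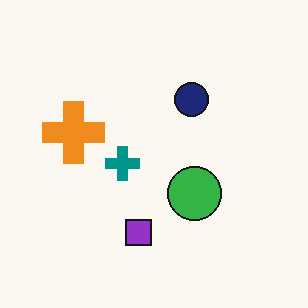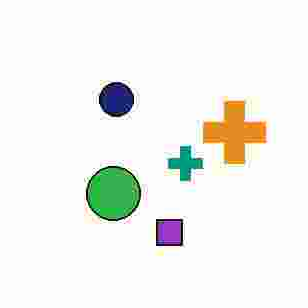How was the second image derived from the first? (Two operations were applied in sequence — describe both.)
The image was degraded with heavy JPEG compression, then flipped horizontally (left ↔ right).

Blocky 8×8 compression artifacts appear around shape edges and the flat background shows ringing — characteristic JPEG degradation. The orange cross is in the left of the first image and the right of the second — shapes on opposite sides of the vertical midline have swapped in a mirror flip.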